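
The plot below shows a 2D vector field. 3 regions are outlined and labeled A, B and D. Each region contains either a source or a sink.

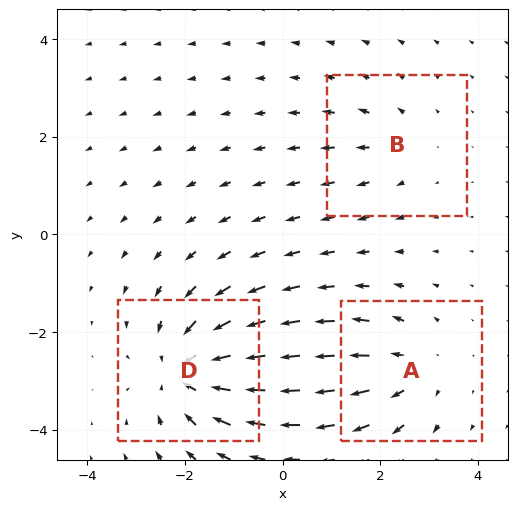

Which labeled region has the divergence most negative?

Divergence at each region's feature centre — A: about +3, B: about +2, D: about -5. Region D is most negative.

D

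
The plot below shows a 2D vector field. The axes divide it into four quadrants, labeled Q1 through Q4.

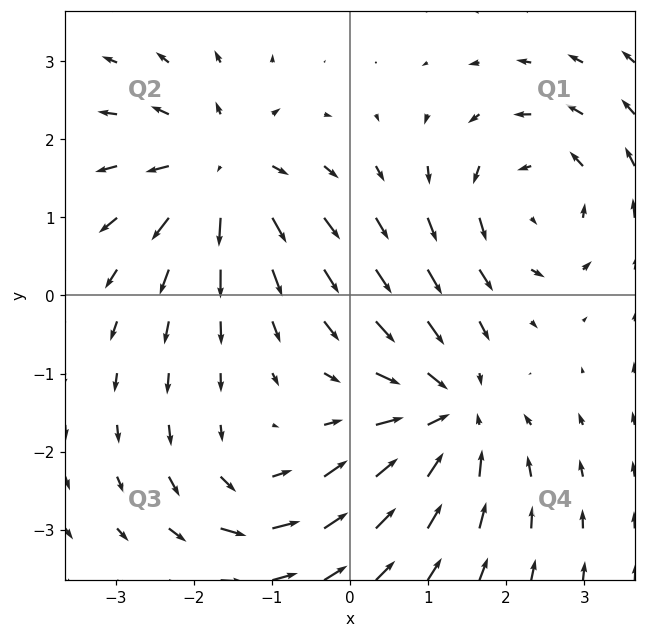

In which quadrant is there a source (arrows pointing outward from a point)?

The source sits at approximately (-1.7, 1.6), which lies in quadrant Q2. The divergence there is about +5, positive as expected for a source.

Q2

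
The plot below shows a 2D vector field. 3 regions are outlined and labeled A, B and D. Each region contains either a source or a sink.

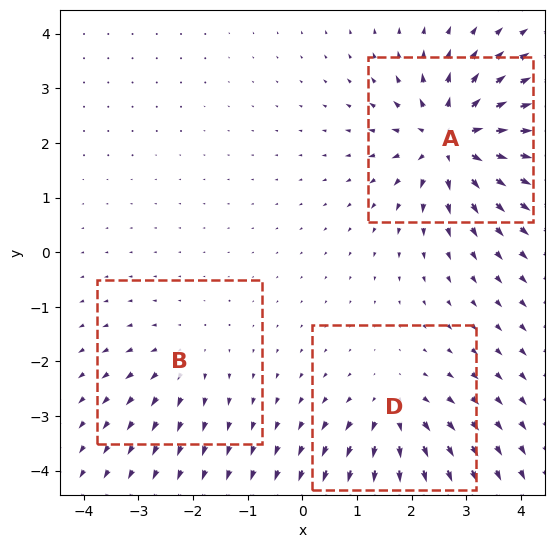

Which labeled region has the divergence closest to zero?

B

Divergence at each region's feature centre — A: about +6, B: about +2, D: about +4. Region B is closest to zero.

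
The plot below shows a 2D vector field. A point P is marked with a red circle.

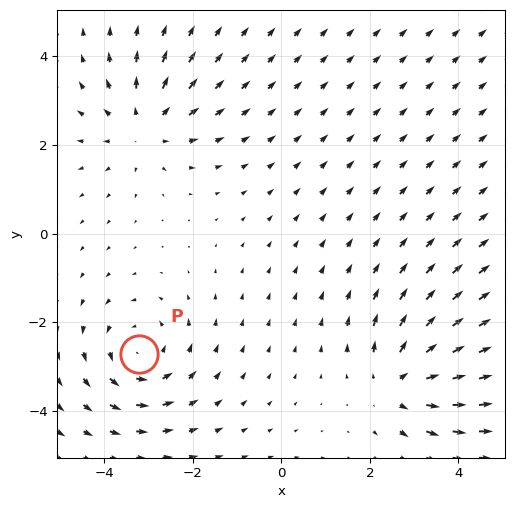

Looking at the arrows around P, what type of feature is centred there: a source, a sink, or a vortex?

vortex

At P (-3.2, -2.7) the arrows circulate counterclockwise. Divergence ≈0, curl about +3 — near-zero divergence with nonzero curl is a vortex.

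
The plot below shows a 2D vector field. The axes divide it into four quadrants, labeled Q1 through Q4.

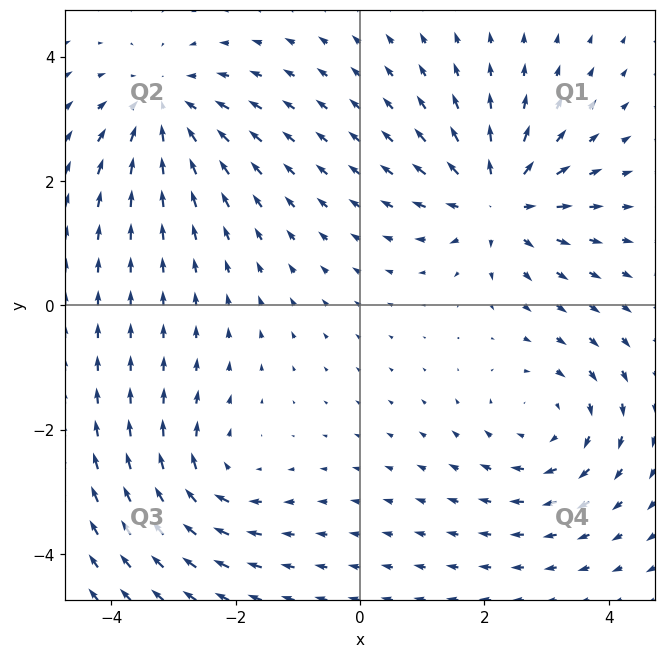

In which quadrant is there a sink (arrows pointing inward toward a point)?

The sink sits at approximately (-3.2, 3.2), which lies in quadrant Q2. The divergence there is about -4, negative as expected for a sink.

Q2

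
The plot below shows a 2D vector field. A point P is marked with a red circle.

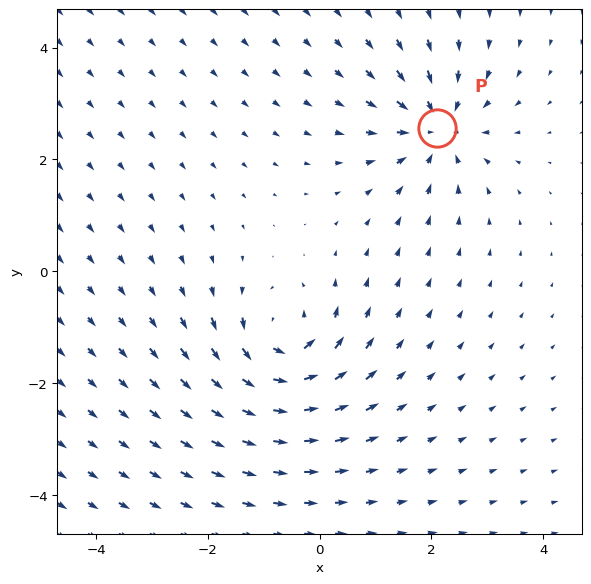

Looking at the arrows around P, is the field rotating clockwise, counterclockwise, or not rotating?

not rotating

Near P at (2.1, 2.6) the arrows show no circulation. The curl there is ≈0.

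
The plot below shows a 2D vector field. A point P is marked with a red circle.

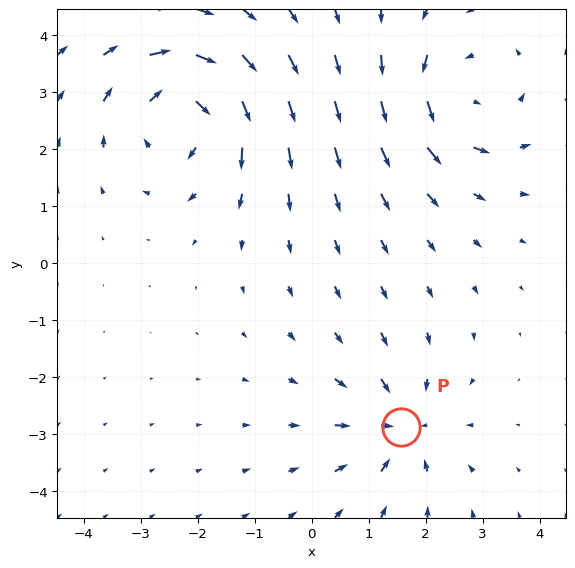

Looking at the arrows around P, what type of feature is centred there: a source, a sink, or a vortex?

At P (1.6, -2.9) the arrows converge inward. Divergence about -3, curl ≈0 — negative divergence with near-zero curl is a sink.

sink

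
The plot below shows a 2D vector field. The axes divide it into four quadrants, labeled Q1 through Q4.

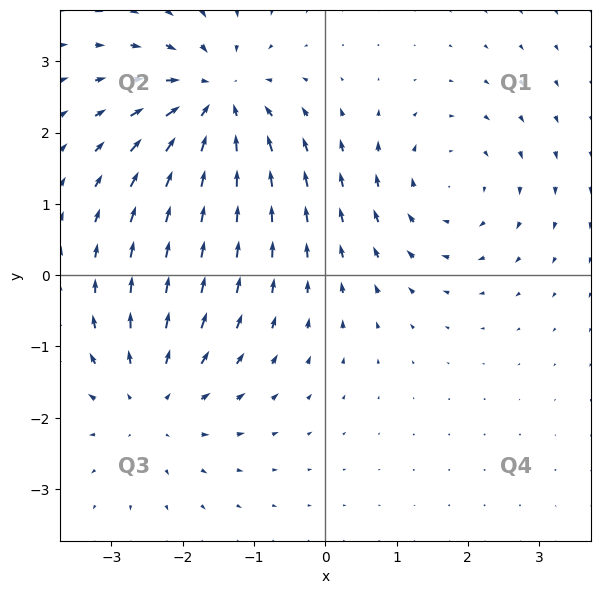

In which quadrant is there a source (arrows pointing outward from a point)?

Q3

The source sits at approximately (-2.4, -1.8), which lies in quadrant Q3. The divergence there is about +3, positive as expected for a source.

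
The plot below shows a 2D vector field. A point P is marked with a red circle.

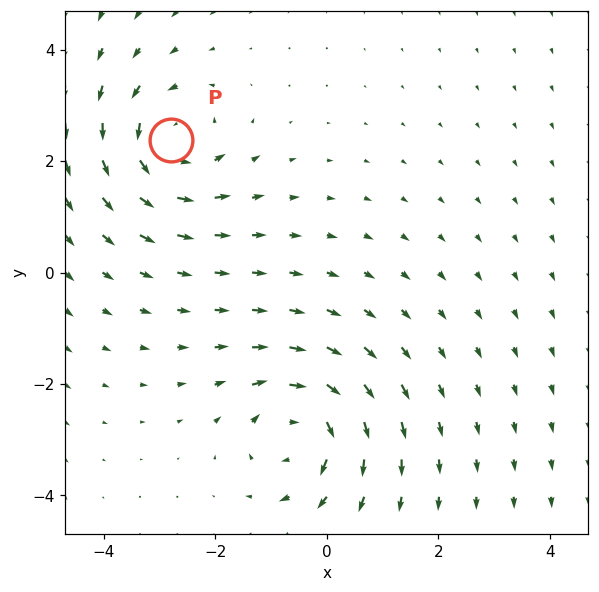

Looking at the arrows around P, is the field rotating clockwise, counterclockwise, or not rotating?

Near P at (-2.8, 2.4) the arrows circulate counterclockwise. The curl (z-component) there is about +5; positive curl means counterclockwise rotation.

counterclockwise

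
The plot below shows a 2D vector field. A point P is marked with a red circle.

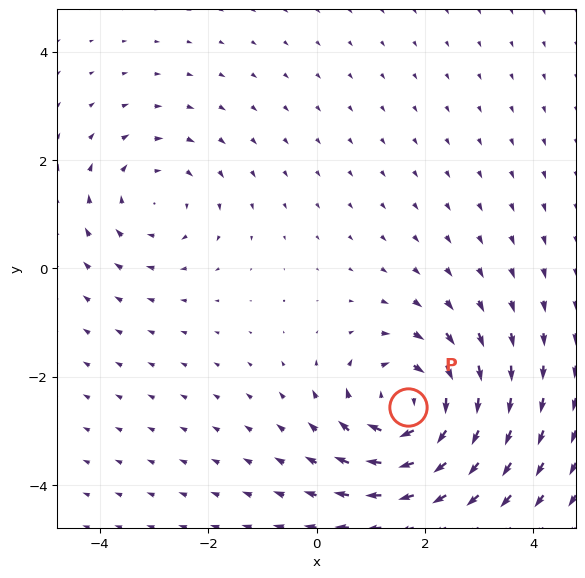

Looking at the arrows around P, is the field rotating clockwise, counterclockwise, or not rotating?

Near P at (1.7, -2.6) the arrows circulate clockwise. The curl (z-component) there is about -5; negative curl means clockwise rotation.

clockwise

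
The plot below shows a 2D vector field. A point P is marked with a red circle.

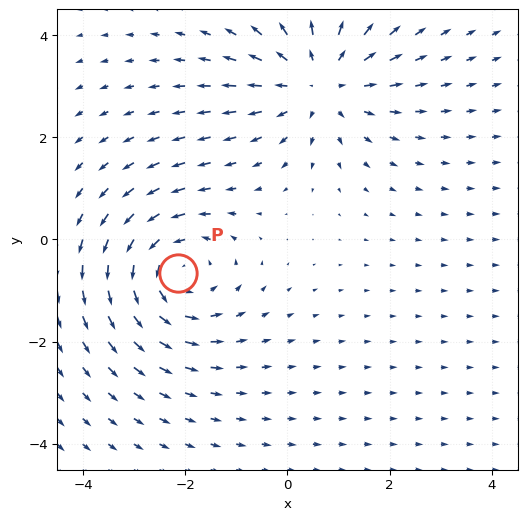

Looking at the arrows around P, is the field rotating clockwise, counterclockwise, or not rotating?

counterclockwise

Near P at (-2.1, -0.7) the arrows circulate counterclockwise. The curl (z-component) there is about +3; positive curl means counterclockwise rotation.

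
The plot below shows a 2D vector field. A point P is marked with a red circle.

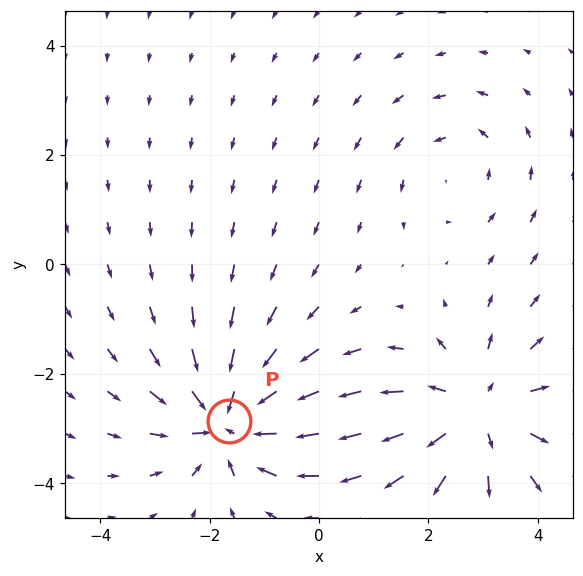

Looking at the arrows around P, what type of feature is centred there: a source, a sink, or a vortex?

sink

At P (-1.6, -2.9) the arrows converge inward. Divergence about -6, curl ≈0 — negative divergence with near-zero curl is a sink.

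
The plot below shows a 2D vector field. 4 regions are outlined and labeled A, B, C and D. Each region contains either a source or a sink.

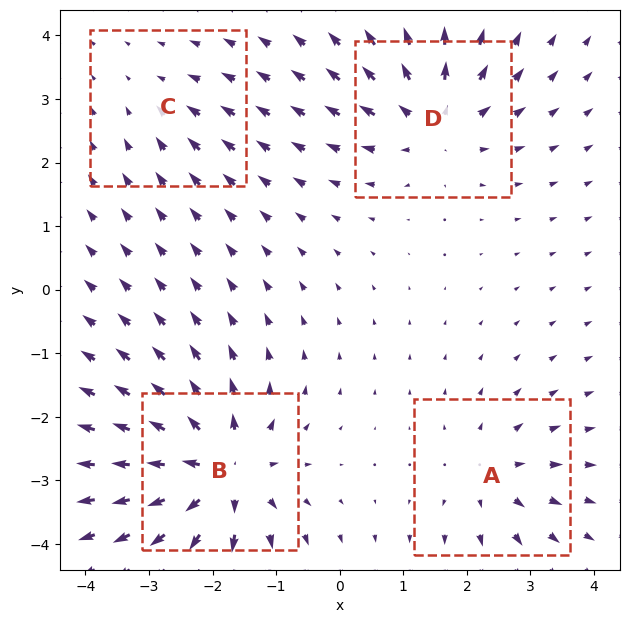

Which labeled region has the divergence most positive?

B

Divergence at each region's feature centre — A: about +4, B: about +8, C: about -2, D: about +6. Region B is most positive.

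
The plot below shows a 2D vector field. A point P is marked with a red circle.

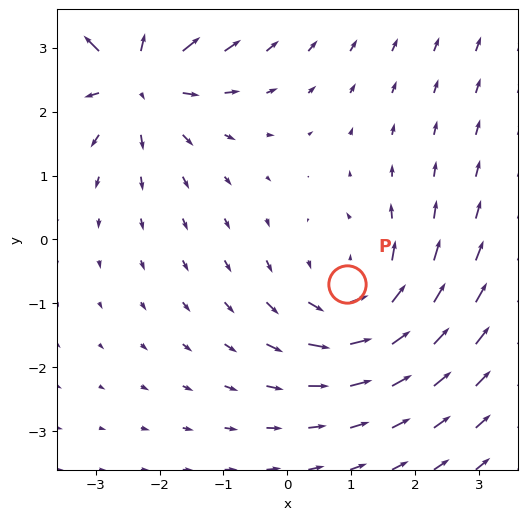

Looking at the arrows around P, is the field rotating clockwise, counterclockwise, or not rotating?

Near P at (0.9, -0.7) the arrows circulate counterclockwise. The curl (z-component) there is about +3; positive curl means counterclockwise rotation.

counterclockwise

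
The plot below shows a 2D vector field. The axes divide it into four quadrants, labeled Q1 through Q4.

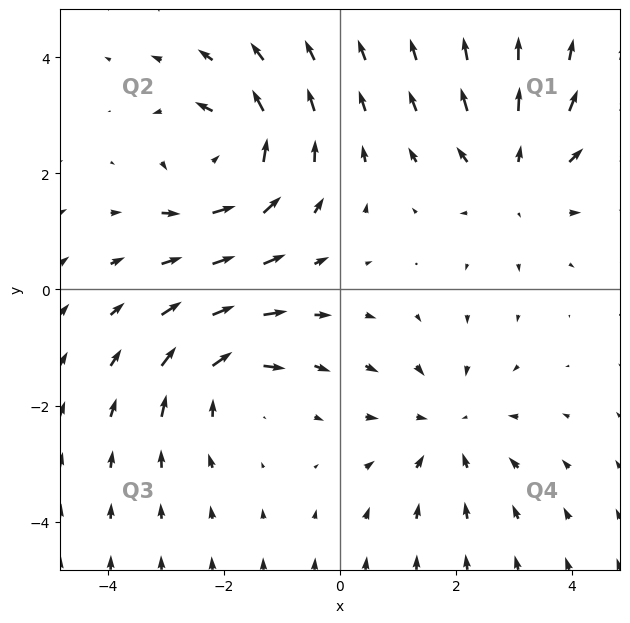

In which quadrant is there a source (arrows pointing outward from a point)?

Q1

The source sits at approximately (3.0, 1.9), which lies in quadrant Q1. The divergence there is about +3, positive as expected for a source.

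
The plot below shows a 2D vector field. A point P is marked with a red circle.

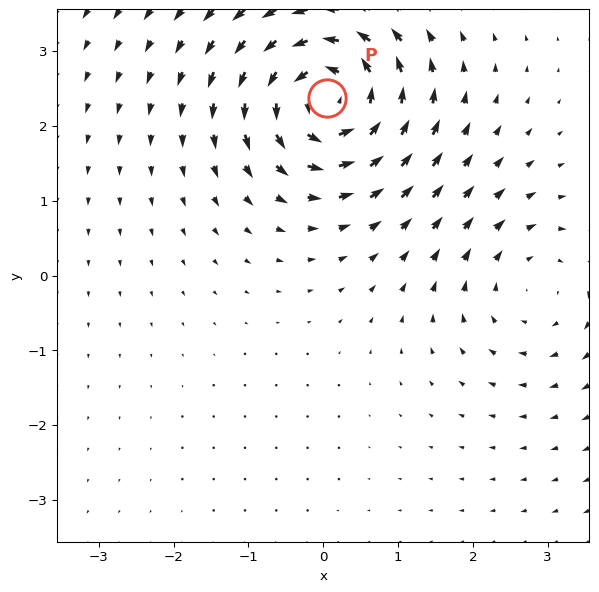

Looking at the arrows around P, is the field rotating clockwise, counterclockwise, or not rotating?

Near P at (0.1, 2.4) the arrows circulate counterclockwise. The curl (z-component) there is about +6; positive curl means counterclockwise rotation.

counterclockwise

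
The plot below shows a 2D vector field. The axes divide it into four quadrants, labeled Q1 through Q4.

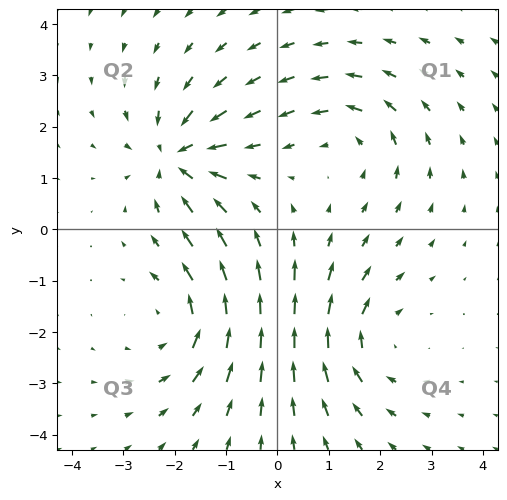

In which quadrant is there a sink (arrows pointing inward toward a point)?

Q2

The sink sits at approximately (-2.0, 1.4), which lies in quadrant Q2. The divergence there is about -6, negative as expected for a sink.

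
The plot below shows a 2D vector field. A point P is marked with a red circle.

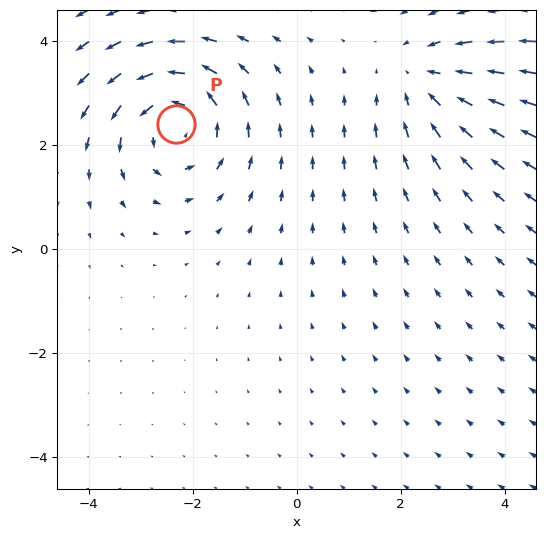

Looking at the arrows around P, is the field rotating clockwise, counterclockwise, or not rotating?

Near P at (-2.3, 2.4) the arrows circulate counterclockwise. The curl (z-component) there is about +4; positive curl means counterclockwise rotation.

counterclockwise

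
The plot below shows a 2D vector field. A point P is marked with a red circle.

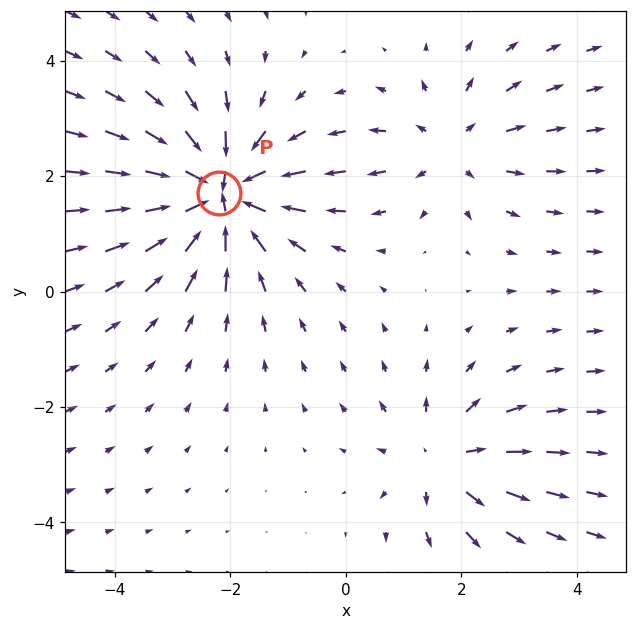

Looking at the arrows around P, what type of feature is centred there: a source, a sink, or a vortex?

At P (-2.2, 1.7) the arrows converge inward. Divergence about -6, curl ≈0 — negative divergence with near-zero curl is a sink.

sink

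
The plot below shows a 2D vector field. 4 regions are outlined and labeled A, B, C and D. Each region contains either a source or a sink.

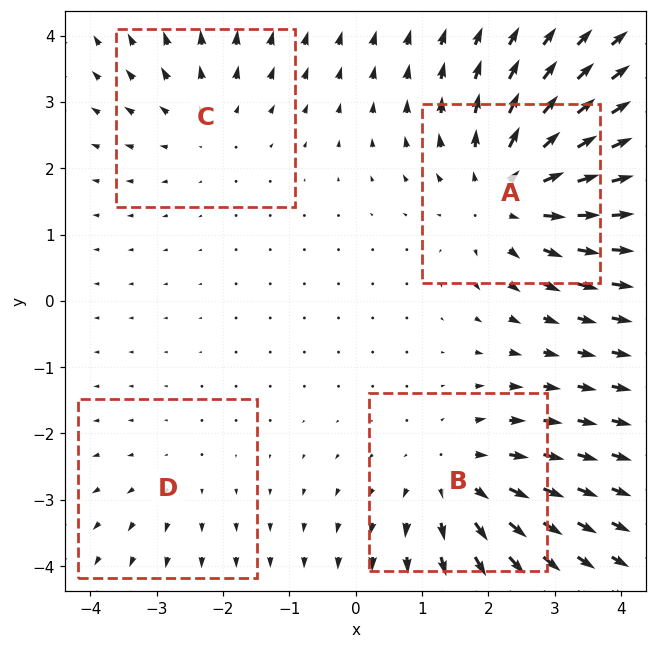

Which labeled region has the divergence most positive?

A

Divergence at each region's feature centre — A: about +6, B: about +4, C: about +3, D: about +2. Region A is most positive.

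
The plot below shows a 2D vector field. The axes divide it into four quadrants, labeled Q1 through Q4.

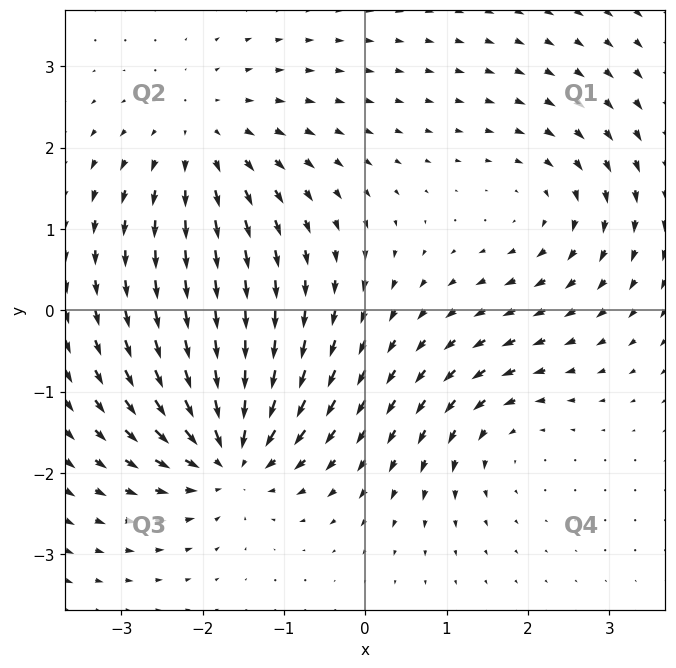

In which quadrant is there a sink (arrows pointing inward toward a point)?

The sink sits at approximately (-1.7, -1.8), which lies in quadrant Q3. The divergence there is about -6, negative as expected for a sink.

Q3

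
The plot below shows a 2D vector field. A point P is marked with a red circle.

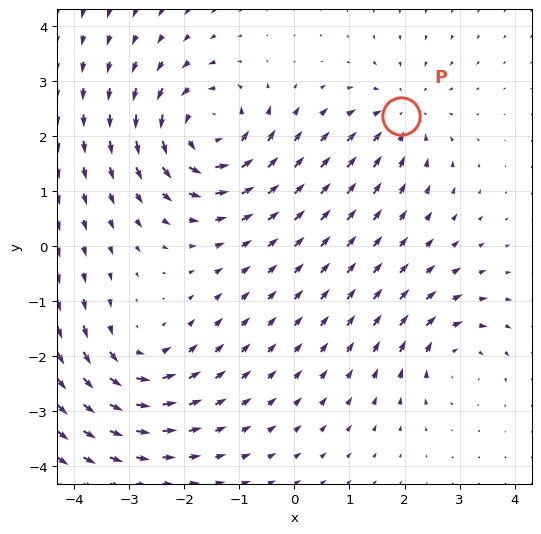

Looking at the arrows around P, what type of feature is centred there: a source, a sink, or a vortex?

sink

At P (1.9, 2.4) the arrows converge inward. Divergence about -3, curl ≈0 — negative divergence with near-zero curl is a sink.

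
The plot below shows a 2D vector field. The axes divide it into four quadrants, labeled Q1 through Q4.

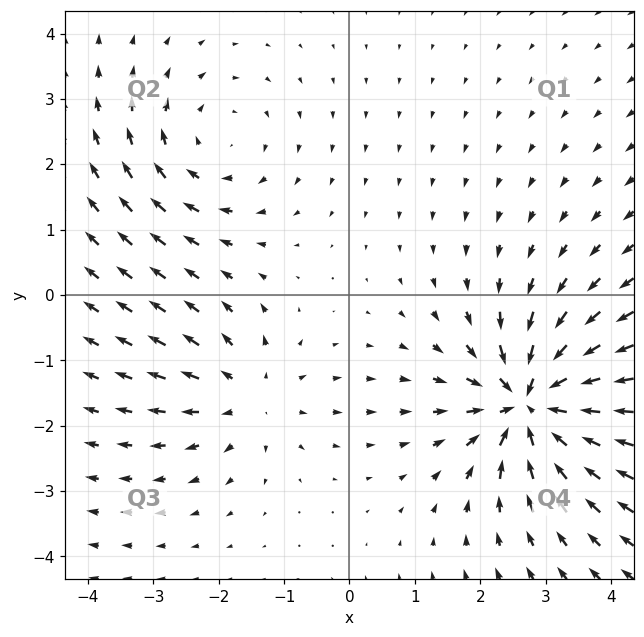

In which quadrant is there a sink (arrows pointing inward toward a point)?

Q4

The sink sits at approximately (2.8, -1.7), which lies in quadrant Q4. The divergence there is about -6, negative as expected for a sink.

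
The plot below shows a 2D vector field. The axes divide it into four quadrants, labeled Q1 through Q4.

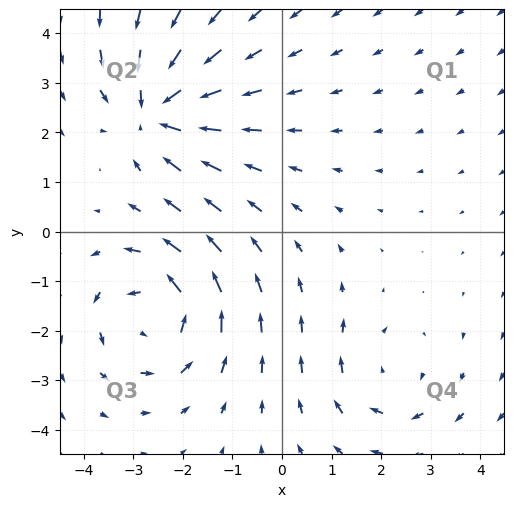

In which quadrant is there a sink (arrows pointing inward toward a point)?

The sink sits at approximately (-2.5, 2.4), which lies in quadrant Q2. The divergence there is about -5, negative as expected for a sink.

Q2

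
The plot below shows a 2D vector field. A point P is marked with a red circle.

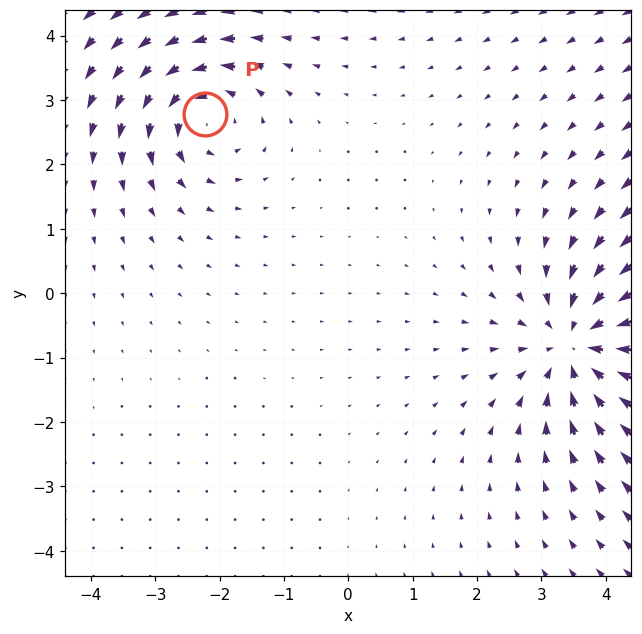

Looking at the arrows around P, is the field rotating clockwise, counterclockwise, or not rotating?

Near P at (-2.2, 2.8) the arrows circulate counterclockwise. The curl (z-component) there is about +4; positive curl means counterclockwise rotation.

counterclockwise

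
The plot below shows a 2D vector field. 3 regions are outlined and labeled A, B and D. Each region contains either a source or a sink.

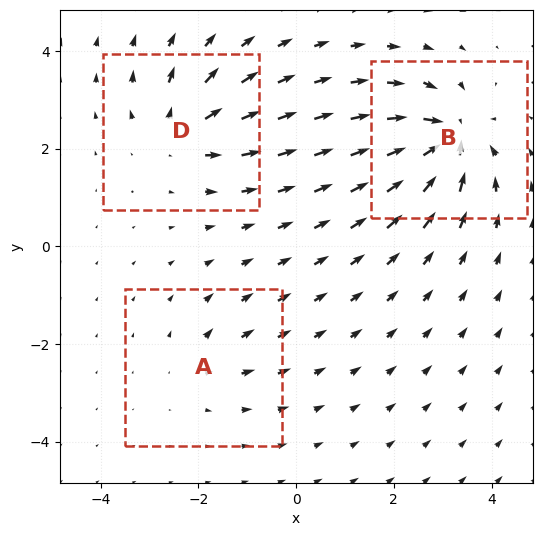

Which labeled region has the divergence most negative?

B

Divergence at each region's feature centre — A: about +2, B: about -6, D: about +4. Region B is most negative.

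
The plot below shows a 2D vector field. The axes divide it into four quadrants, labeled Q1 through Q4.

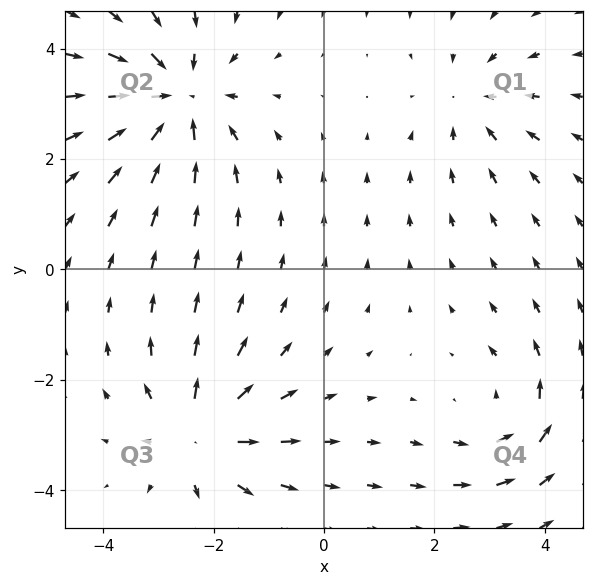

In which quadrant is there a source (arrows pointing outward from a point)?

The source sits at approximately (-2.3, -3.0), which lies in quadrant Q3. The divergence there is about +4, positive as expected for a source.

Q3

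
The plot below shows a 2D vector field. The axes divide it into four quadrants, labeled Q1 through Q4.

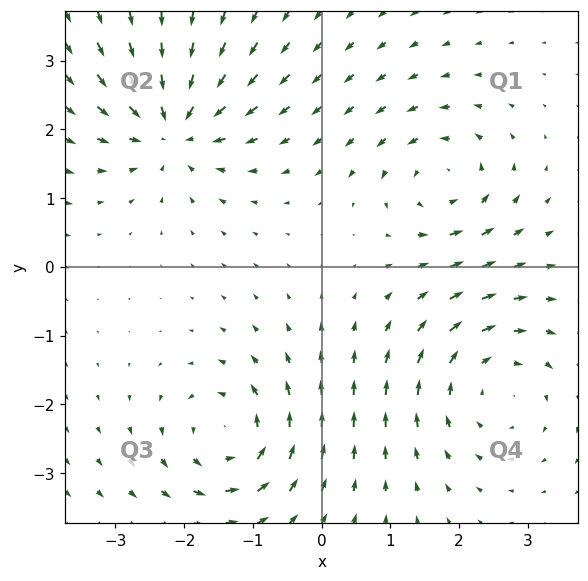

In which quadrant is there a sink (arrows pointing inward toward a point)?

Q2

The sink sits at approximately (-2.2, 2.0), which lies in quadrant Q2. The divergence there is about -6, negative as expected for a sink.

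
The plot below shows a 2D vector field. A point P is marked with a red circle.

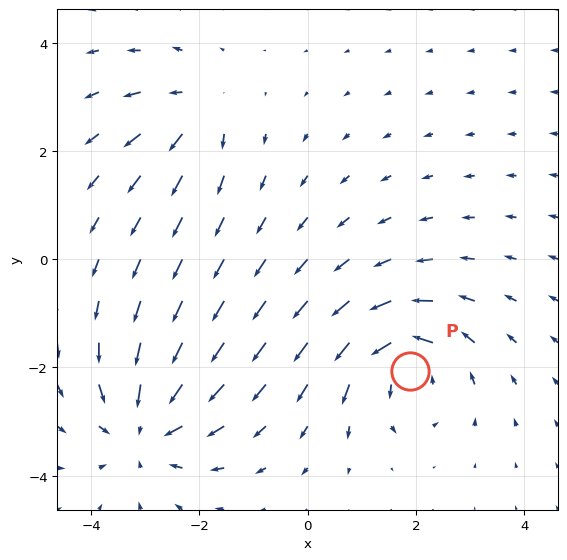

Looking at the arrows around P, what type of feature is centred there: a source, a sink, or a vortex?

At P (1.9, -2.1) the arrows circulate counterclockwise. Divergence ≈0, curl about +6 — near-zero divergence with nonzero curl is a vortex.

vortex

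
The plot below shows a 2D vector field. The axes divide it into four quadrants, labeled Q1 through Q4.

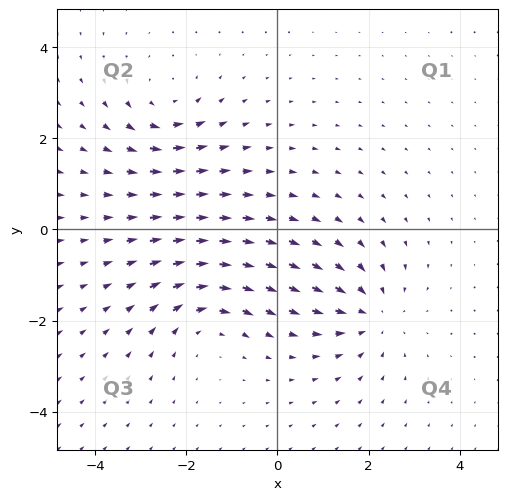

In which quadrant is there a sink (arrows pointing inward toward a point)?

Q4

The sink sits at approximately (2.1, -1.9), which lies in quadrant Q4. The divergence there is about -3, negative as expected for a sink.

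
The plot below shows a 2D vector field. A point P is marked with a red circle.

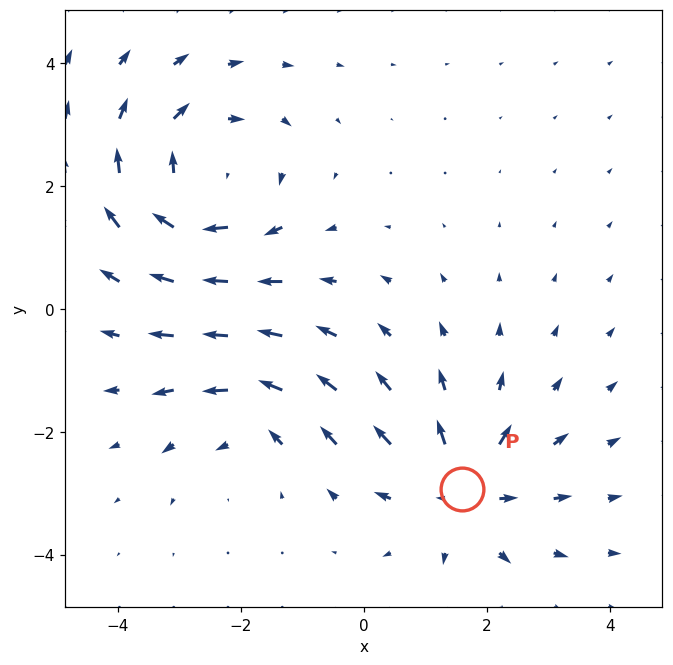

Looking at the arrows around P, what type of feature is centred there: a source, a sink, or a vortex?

At P (1.6, -2.9) the arrows spread outward. Divergence about +4, curl ≈0 — positive divergence with near-zero curl is a source.

source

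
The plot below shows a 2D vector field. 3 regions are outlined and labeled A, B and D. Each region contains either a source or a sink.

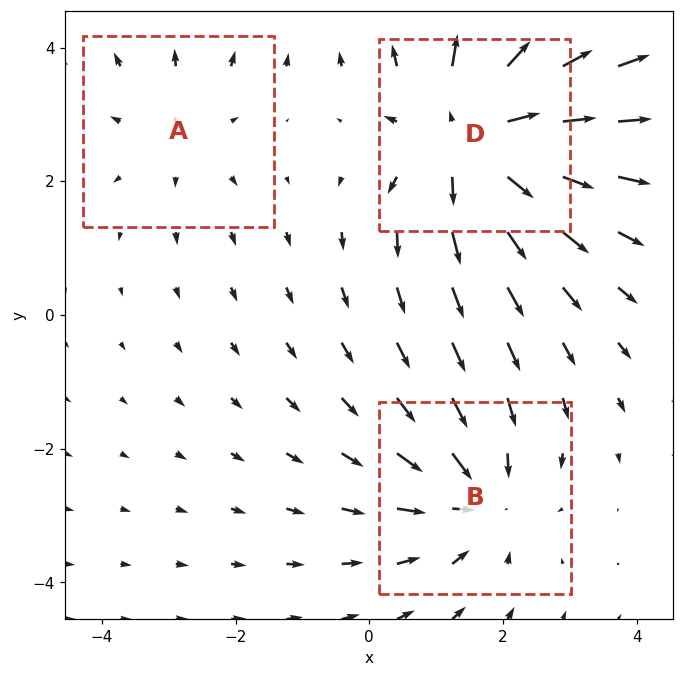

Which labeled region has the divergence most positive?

Divergence at each region's feature centre — A: about +2, B: about -3, D: about +5. Region D is most positive.

D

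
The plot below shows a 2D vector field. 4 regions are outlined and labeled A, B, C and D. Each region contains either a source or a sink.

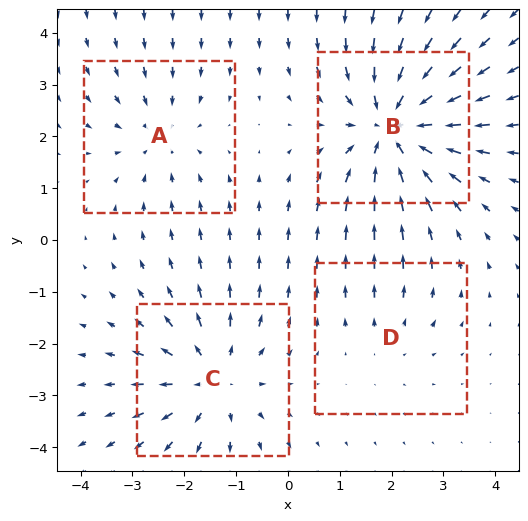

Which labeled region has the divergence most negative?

Divergence at each region's feature centre — A: about -3, B: about -6, C: about +4, D: about +2. Region B is most negative.

B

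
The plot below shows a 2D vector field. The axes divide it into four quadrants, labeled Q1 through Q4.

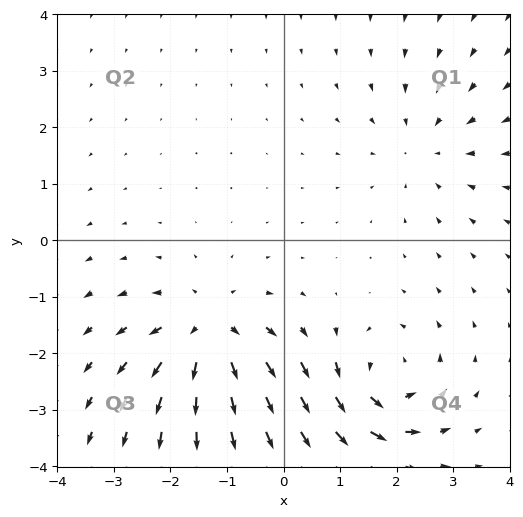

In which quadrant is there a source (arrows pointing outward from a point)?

The source sits at approximately (-1.3, -1.6), which lies in quadrant Q3. The divergence there is about +5, positive as expected for a source.

Q3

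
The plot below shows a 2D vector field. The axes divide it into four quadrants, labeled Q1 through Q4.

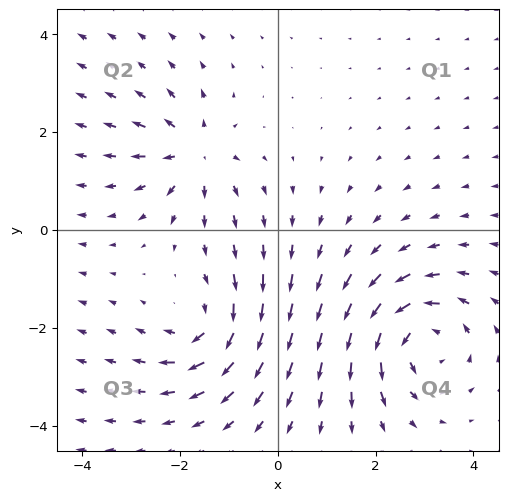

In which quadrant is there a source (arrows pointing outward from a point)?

Q2

The source sits at approximately (-1.7, 1.6), which lies in quadrant Q2. The divergence there is about +4, positive as expected for a source.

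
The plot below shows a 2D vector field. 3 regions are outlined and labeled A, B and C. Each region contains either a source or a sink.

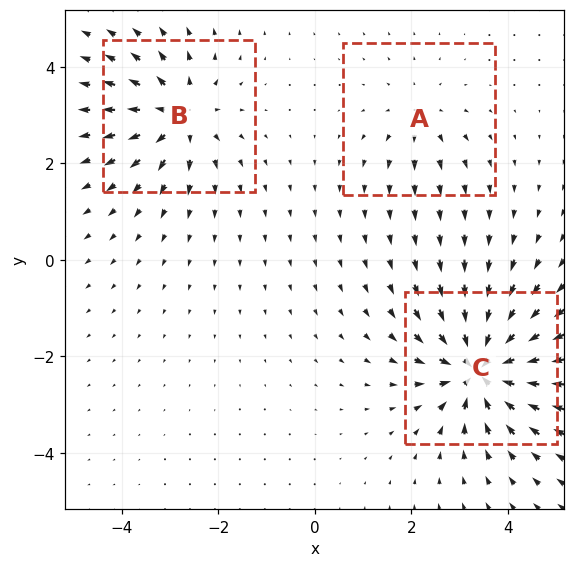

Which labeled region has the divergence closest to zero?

A

Divergence at each region's feature centre — A: about +2, B: about +4, C: about -6. Region A is closest to zero.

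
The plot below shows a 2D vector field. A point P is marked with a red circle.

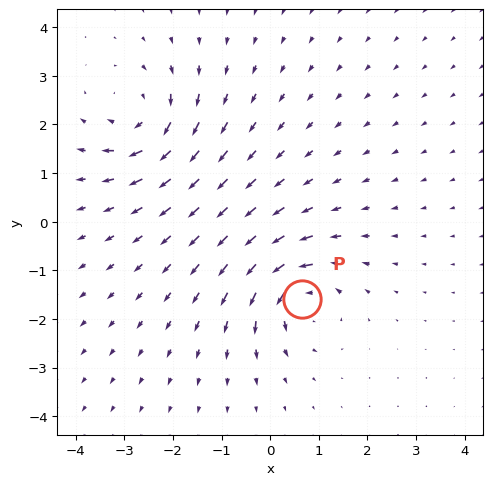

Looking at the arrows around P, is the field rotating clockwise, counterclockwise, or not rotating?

counterclockwise

Near P at (0.7, -1.6) the arrows circulate counterclockwise. The curl (z-component) there is about +4; positive curl means counterclockwise rotation.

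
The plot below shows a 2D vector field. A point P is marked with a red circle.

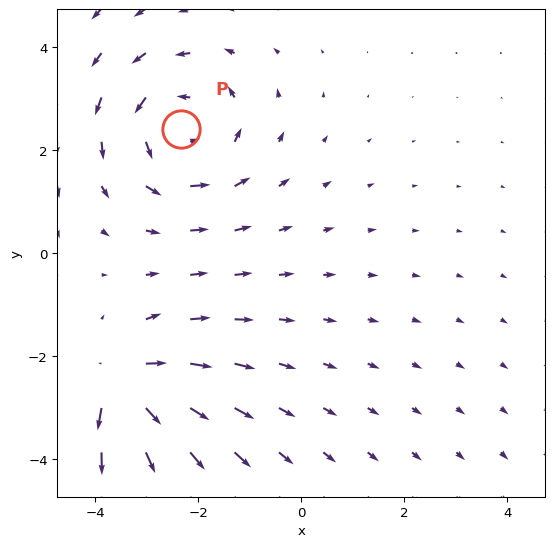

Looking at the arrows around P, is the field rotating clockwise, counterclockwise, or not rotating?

Near P at (-2.3, 2.4) the arrows circulate counterclockwise. The curl (z-component) there is about +4; positive curl means counterclockwise rotation.

counterclockwise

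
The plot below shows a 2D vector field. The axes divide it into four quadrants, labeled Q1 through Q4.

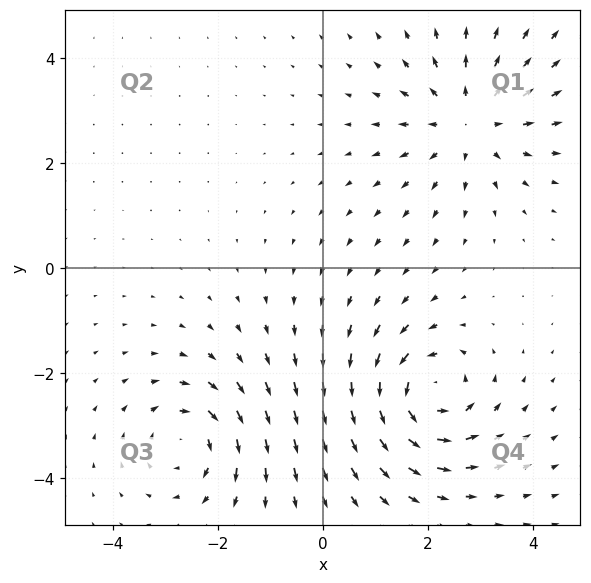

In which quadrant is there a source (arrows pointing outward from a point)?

Q1

The source sits at approximately (2.8, 2.8), which lies in quadrant Q1. The divergence there is about +4, positive as expected for a source.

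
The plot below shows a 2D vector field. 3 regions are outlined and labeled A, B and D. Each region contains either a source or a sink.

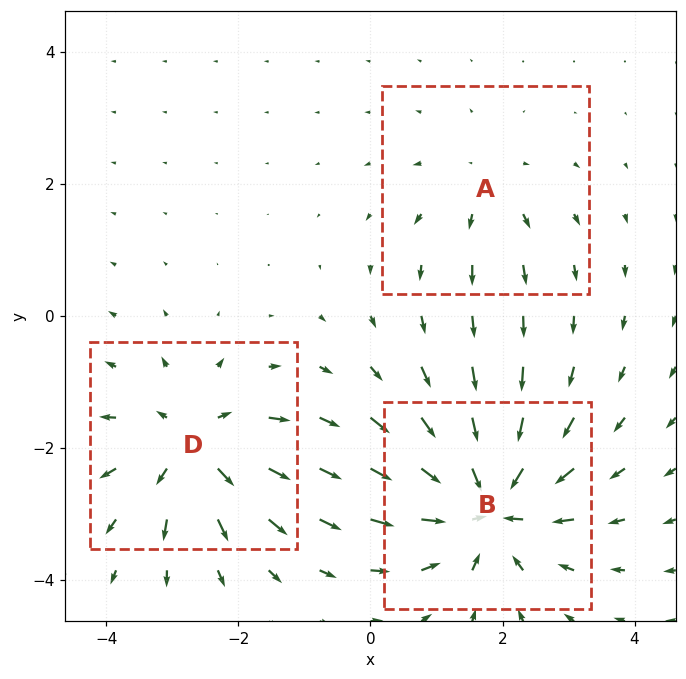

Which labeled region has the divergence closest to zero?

Divergence at each region's feature centre — A: about +2, B: about -5, D: about +4. Region A is closest to zero.

A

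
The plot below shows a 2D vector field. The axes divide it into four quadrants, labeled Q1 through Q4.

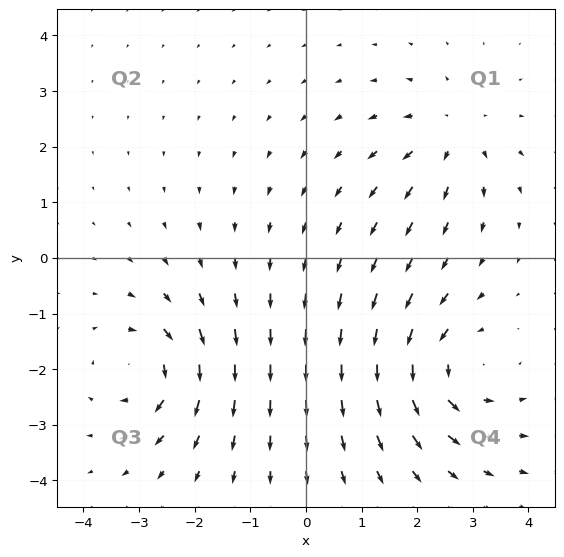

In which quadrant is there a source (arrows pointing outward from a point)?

The source sits at approximately (2.6, 2.2), which lies in quadrant Q1. The divergence there is about +3, positive as expected for a source.

Q1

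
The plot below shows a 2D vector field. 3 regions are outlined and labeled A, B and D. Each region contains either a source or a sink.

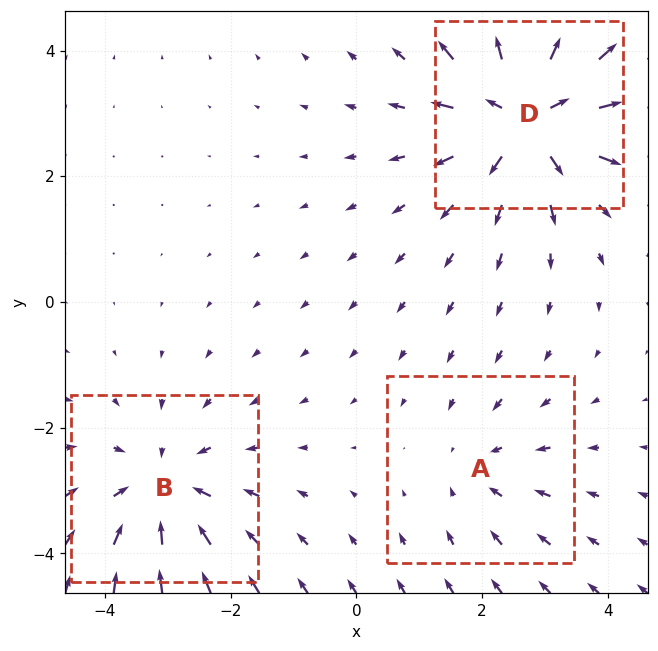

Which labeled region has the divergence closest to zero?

Divergence at each region's feature centre — A: about -2, B: about -3, D: about +5. Region A is closest to zero.

A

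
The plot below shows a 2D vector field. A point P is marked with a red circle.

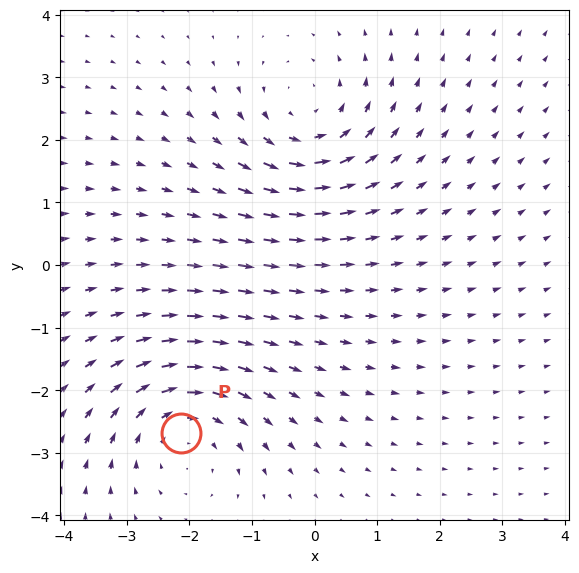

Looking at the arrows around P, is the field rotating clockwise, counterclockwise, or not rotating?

clockwise

Near P at (-2.1, -2.7) the arrows circulate clockwise. The curl (z-component) there is about -4; negative curl means clockwise rotation.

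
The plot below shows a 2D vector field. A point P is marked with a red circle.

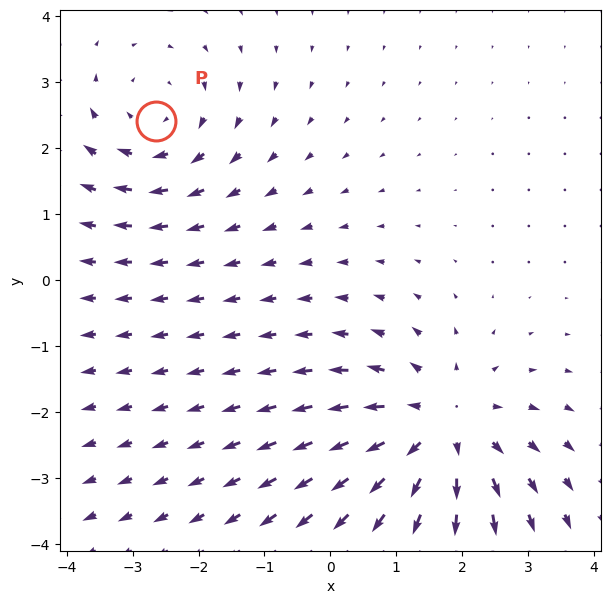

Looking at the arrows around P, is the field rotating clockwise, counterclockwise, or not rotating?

Near P at (-2.6, 2.4) the arrows circulate clockwise. The curl (z-component) there is about -2; negative curl means clockwise rotation.

clockwise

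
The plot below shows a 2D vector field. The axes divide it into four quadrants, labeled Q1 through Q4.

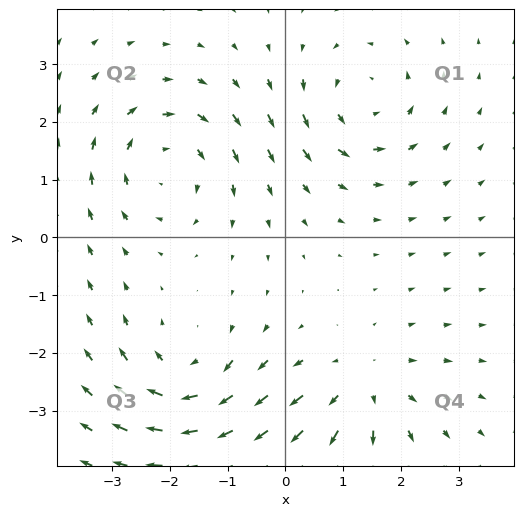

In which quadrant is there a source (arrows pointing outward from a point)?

The source sits at approximately (1.3, -2.6), which lies in quadrant Q4. The divergence there is about +3, positive as expected for a source.

Q4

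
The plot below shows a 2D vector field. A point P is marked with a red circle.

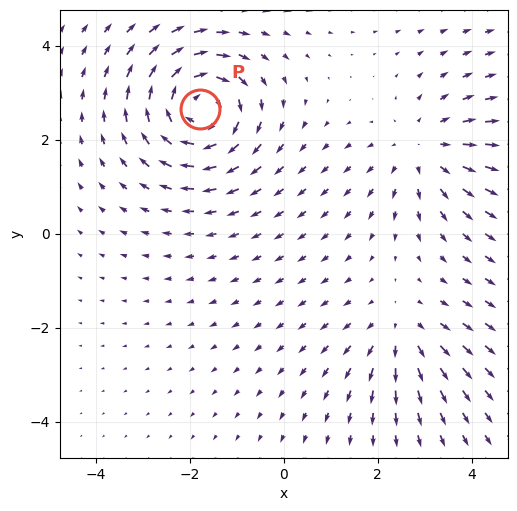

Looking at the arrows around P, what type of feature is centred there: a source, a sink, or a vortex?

At P (-1.8, 2.6) the arrows circulate clockwise. Divergence ≈0, curl about -6 — near-zero divergence with nonzero curl is a vortex.

vortex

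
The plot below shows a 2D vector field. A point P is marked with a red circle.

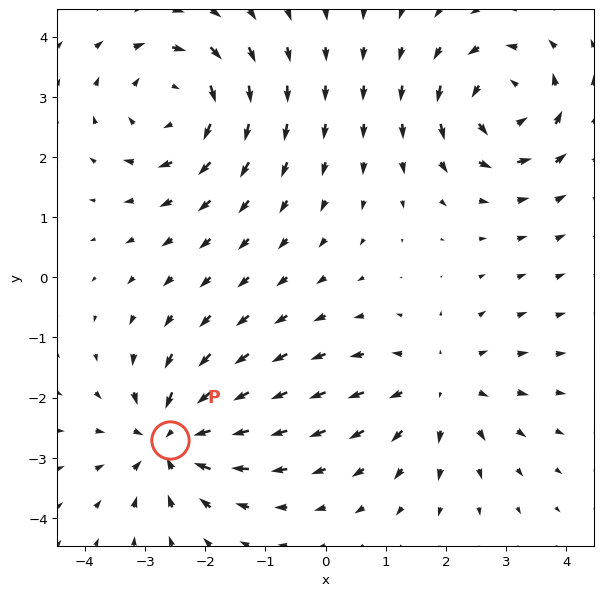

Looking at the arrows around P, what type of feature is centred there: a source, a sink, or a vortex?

At P (-2.6, -2.7) the arrows converge inward. Divergence about -6, curl ≈0 — negative divergence with near-zero curl is a sink.

sink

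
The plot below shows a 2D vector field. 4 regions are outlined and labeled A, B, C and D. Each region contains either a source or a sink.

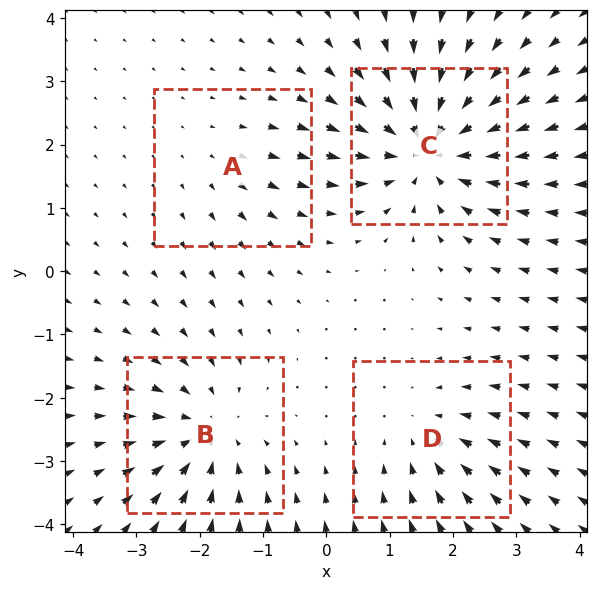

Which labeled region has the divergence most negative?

Divergence at each region's feature centre — A: about +2, B: about -5, C: about -7, D: about -3. Region C is most negative.

C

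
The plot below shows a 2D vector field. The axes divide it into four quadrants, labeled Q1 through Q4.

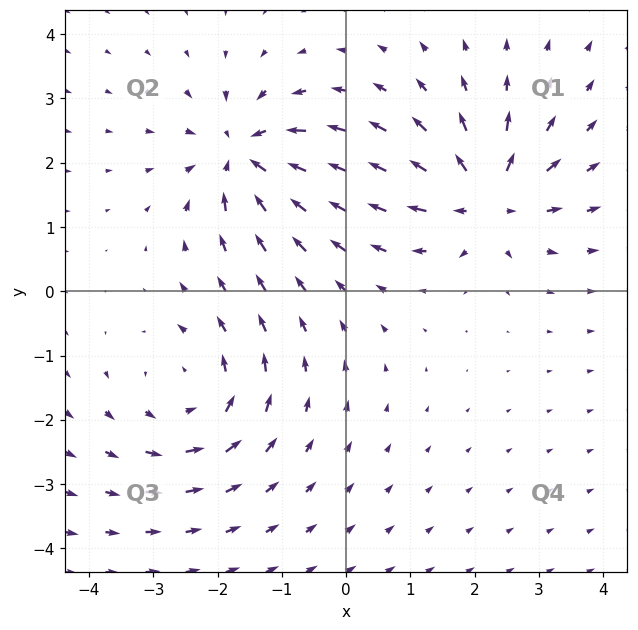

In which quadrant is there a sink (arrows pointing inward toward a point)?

The sink sits at approximately (-1.6, 2.1), which lies in quadrant Q2. The divergence there is about -6, negative as expected for a sink.

Q2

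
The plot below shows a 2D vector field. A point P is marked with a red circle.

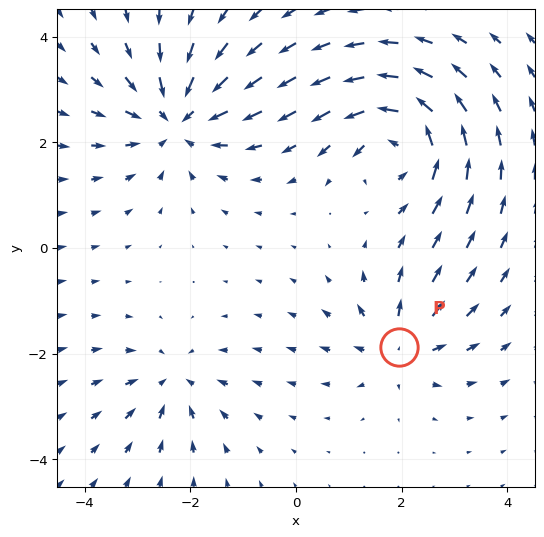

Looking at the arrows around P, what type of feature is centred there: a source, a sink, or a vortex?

At P (2.0, -1.9) the arrows spread outward. Divergence about +4, curl ≈0 — positive divergence with near-zero curl is a source.

source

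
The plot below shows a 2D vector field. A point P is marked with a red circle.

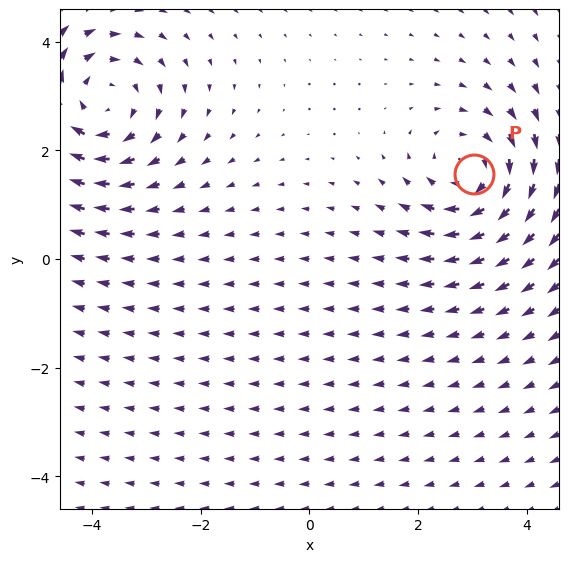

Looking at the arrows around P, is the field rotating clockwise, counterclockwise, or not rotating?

clockwise

Near P at (3.0, 1.6) the arrows circulate clockwise. The curl (z-component) there is about -4; negative curl means clockwise rotation.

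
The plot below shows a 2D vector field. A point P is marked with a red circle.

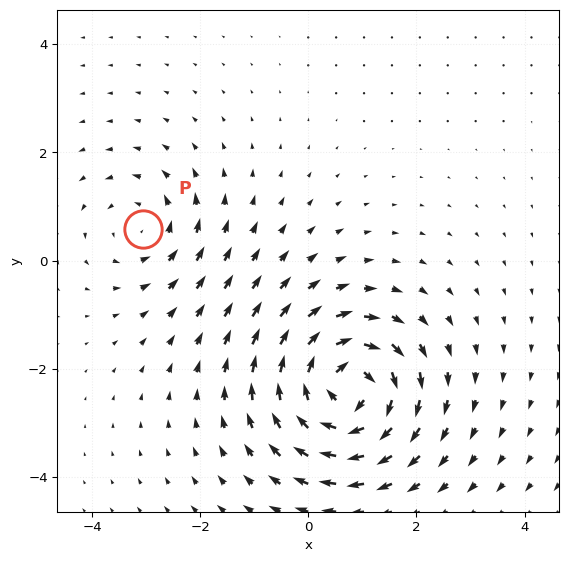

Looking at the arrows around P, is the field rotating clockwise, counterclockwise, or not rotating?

counterclockwise

Near P at (-3.1, 0.6) the arrows circulate counterclockwise. The curl (z-component) there is about +3; positive curl means counterclockwise rotation.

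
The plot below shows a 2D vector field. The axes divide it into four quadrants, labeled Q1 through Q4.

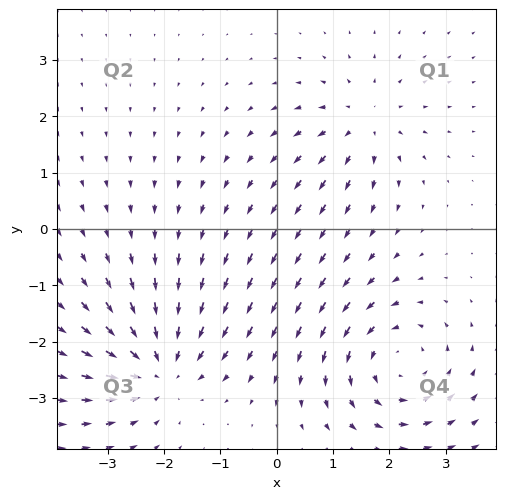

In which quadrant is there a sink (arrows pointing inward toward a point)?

The sink sits at approximately (-2.1, -2.4), which lies in quadrant Q3. The divergence there is about -5, negative as expected for a sink.

Q3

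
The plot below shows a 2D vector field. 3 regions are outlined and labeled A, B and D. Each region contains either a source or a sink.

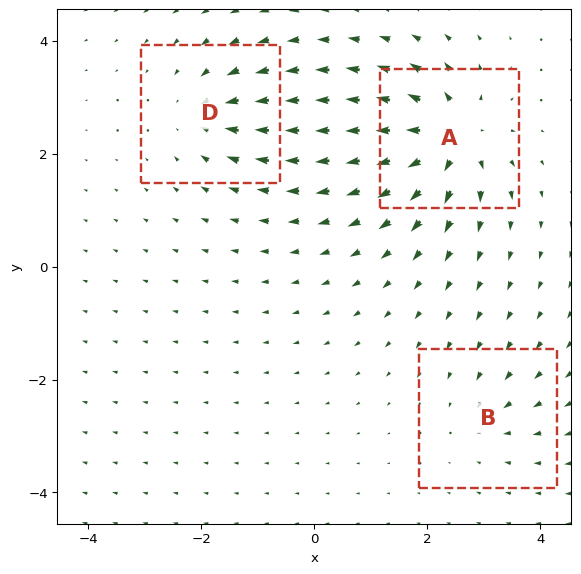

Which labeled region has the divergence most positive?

Divergence at each region's feature centre — A: about +6, B: about -2, D: about -4. Region A is most positive.

A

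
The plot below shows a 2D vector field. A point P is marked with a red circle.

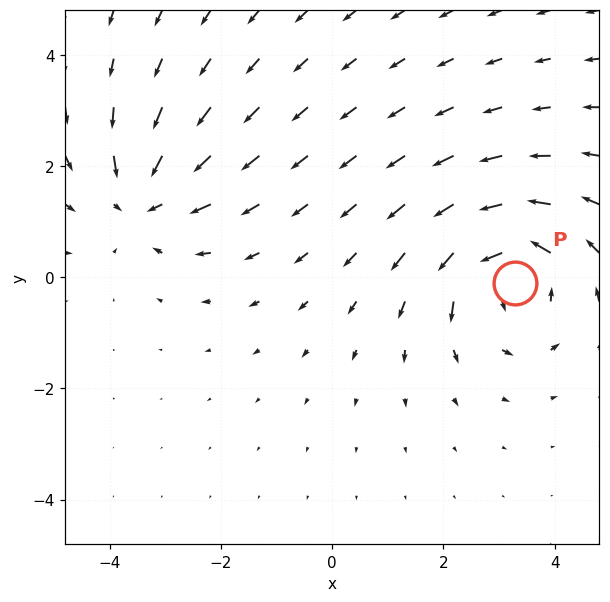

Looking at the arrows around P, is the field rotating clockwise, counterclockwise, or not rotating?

Near P at (3.3, -0.1) the arrows circulate counterclockwise. The curl (z-component) there is about +4; positive curl means counterclockwise rotation.

counterclockwise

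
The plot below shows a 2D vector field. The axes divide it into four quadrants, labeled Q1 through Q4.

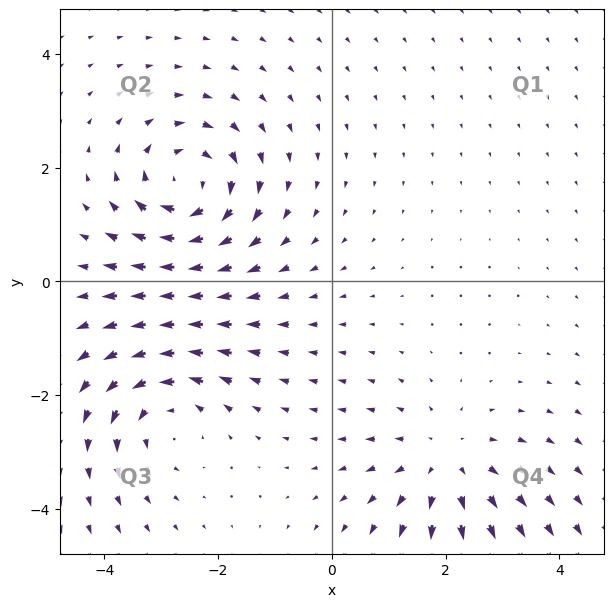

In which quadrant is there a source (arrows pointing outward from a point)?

The source sits at approximately (2.0, -3.2), which lies in quadrant Q4. The divergence there is about +3, positive as expected for a source.

Q4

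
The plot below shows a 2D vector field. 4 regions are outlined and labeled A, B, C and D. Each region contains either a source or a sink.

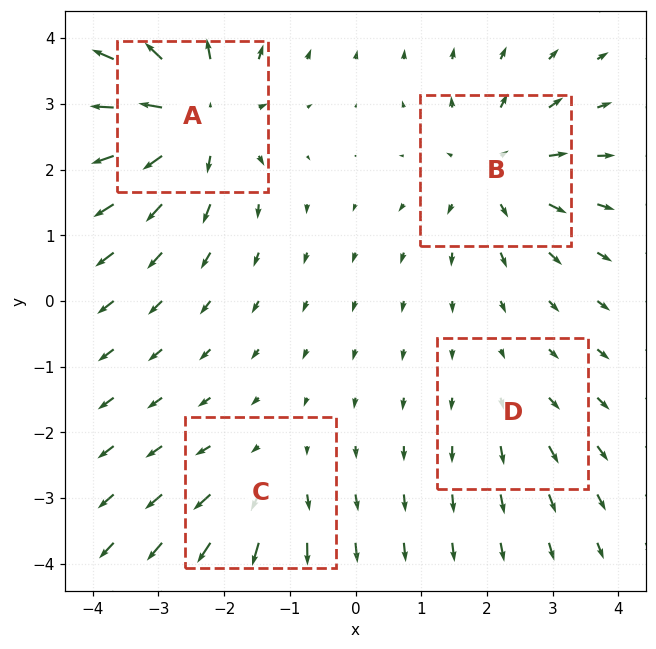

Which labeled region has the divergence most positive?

Divergence at each region's feature centre — A: about +8, B: about +5, C: about +4, D: about +2. Region A is most positive.

A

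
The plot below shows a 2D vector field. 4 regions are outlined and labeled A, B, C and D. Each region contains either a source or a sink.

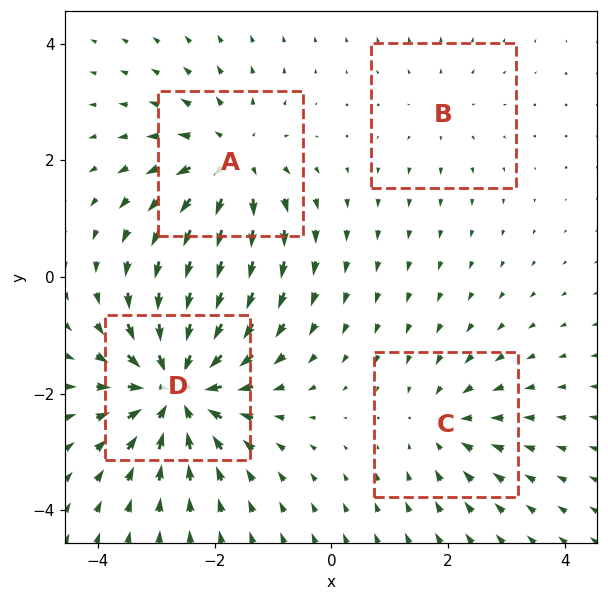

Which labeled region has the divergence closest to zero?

Divergence at each region's feature centre — A: about +5, B: about +2, C: about -3, D: about -8. Region B is closest to zero.

B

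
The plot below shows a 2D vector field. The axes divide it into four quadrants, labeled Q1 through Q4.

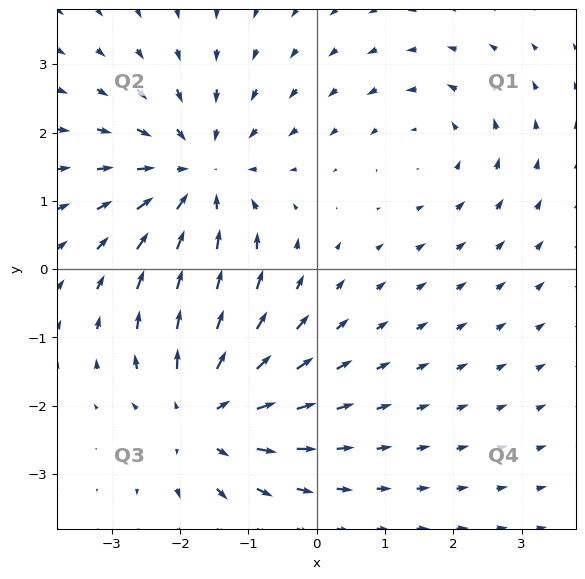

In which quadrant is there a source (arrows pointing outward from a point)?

Q3

The source sits at approximately (-1.6, -2.1), which lies in quadrant Q3. The divergence there is about +5, positive as expected for a source.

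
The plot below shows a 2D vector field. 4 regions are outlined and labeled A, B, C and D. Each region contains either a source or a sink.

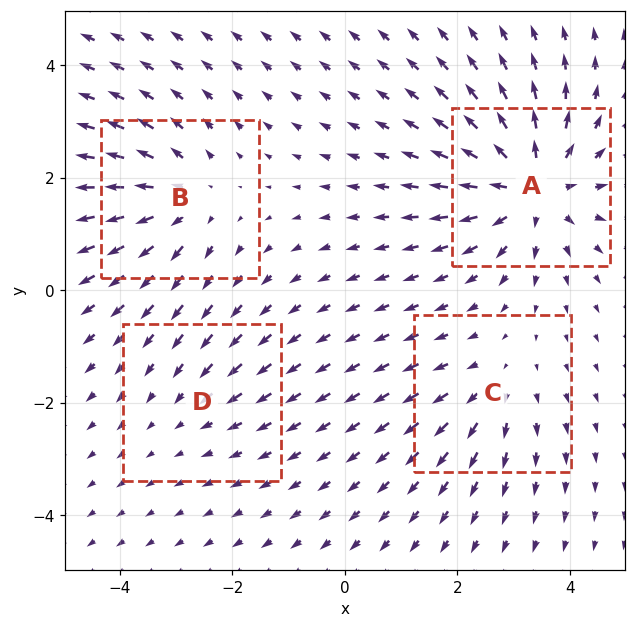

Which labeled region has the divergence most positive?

A

Divergence at each region's feature centre — A: about +7, B: about +5, C: about +3, D: about -2. Region A is most positive.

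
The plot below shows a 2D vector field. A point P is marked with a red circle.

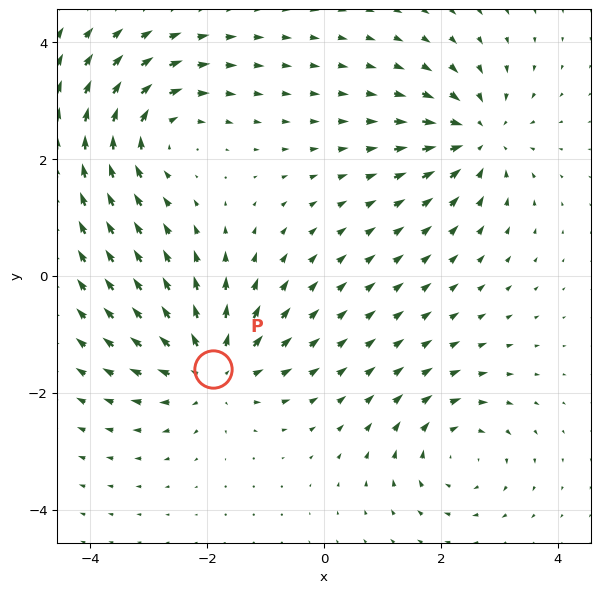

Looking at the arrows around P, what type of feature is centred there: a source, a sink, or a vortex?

At P (-1.9, -1.6) the arrows spread outward. Divergence about +5, curl ≈0 — positive divergence with near-zero curl is a source.

source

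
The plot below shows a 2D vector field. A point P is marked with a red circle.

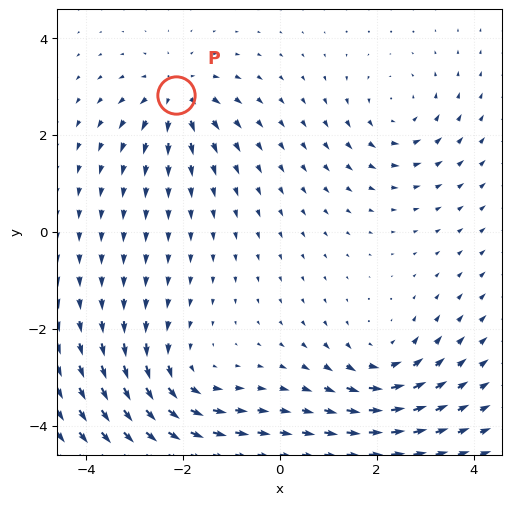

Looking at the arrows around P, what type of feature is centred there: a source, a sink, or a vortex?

At P (-2.1, 2.8) the arrows spread outward. Divergence about +4, curl ≈0 — positive divergence with near-zero curl is a source.

source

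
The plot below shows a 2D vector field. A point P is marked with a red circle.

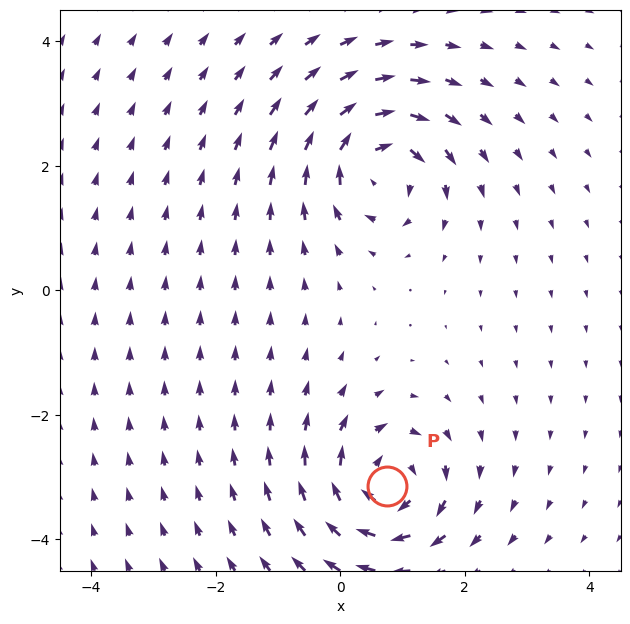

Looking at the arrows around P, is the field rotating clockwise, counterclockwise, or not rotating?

Near P at (0.7, -3.2) the arrows circulate clockwise. The curl (z-component) there is about -6; negative curl means clockwise rotation.

clockwise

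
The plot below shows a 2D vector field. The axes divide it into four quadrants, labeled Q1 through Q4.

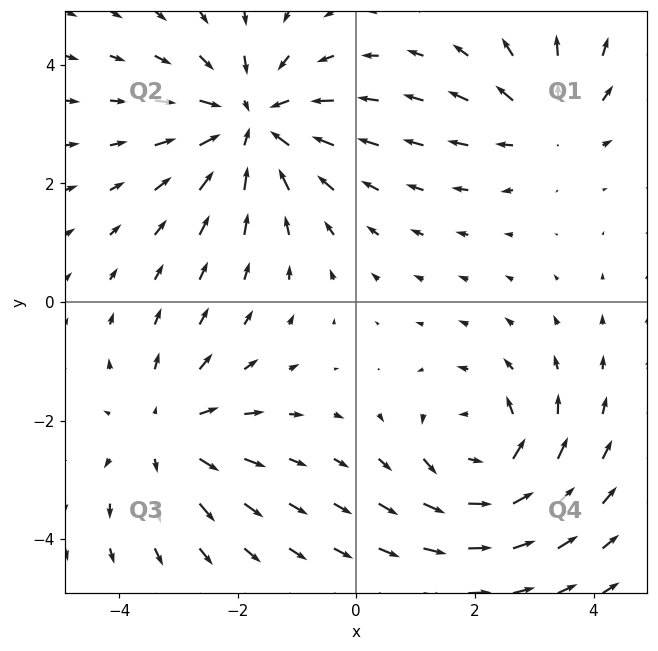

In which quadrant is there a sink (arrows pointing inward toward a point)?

Q2

The sink sits at approximately (-1.8, 3.0), which lies in quadrant Q2. The divergence there is about -4, negative as expected for a sink.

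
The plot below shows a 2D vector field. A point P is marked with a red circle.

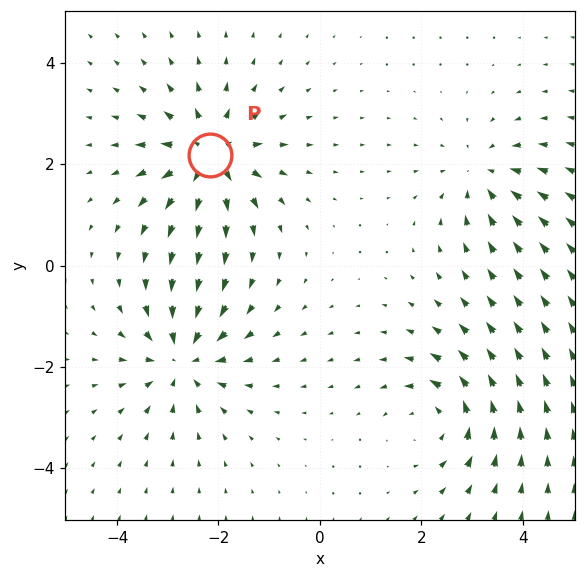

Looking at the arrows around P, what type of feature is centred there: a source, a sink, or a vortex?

source

At P (-2.2, 2.2) the arrows spread outward. Divergence about +7, curl ≈0 — positive divergence with near-zero curl is a source.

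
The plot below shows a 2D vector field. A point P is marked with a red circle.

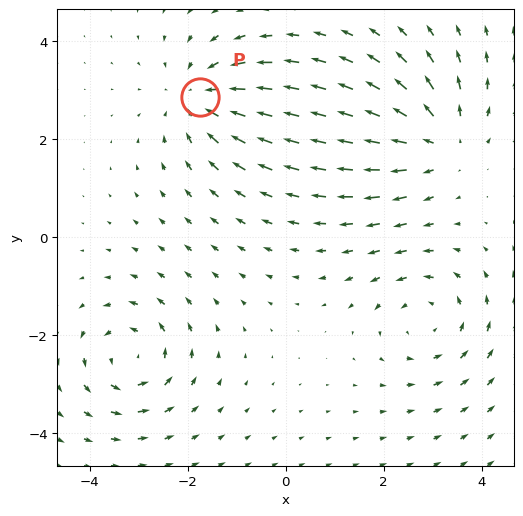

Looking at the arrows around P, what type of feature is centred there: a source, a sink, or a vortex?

At P (-1.7, 2.9) the arrows converge inward. Divergence about -3, curl ≈0 — negative divergence with near-zero curl is a sink.

sink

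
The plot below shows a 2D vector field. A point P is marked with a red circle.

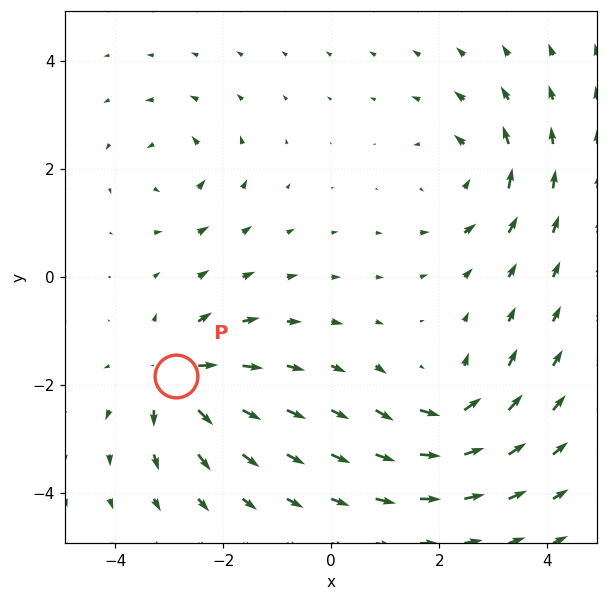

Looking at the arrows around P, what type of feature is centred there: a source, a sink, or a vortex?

At P (-2.9, -1.8) the arrows spread outward. Divergence about +6, curl ≈0 — positive divergence with near-zero curl is a source.

source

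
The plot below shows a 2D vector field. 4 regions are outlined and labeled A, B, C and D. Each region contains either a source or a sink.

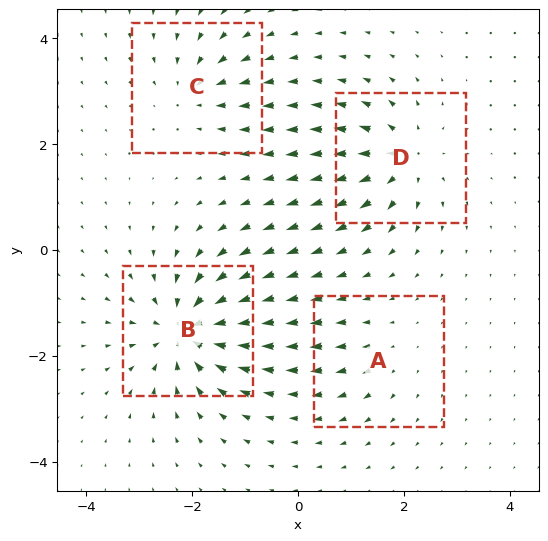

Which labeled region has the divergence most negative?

B

Divergence at each region's feature centre — A: about +3, B: about -8, C: about -4, D: about +6. Region B is most negative.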